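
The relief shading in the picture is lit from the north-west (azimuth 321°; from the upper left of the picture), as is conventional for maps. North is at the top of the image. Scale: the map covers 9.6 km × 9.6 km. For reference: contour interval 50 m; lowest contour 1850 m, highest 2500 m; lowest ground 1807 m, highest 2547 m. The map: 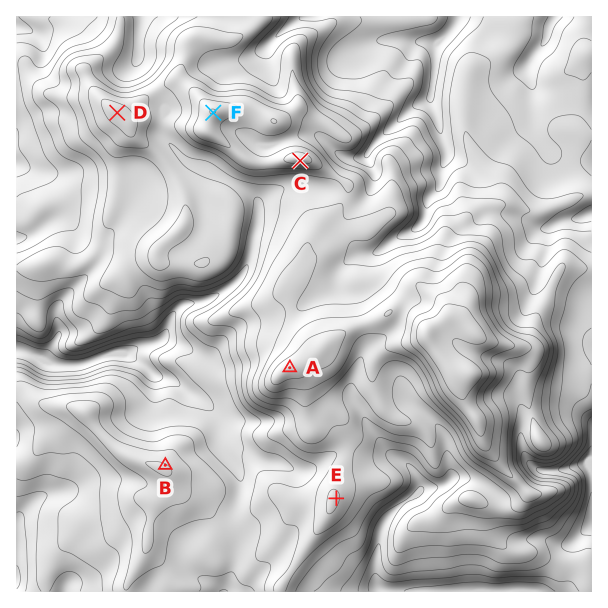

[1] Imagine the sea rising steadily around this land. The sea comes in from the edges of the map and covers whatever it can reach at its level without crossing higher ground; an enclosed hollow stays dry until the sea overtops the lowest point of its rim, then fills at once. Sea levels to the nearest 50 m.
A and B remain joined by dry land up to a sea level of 2100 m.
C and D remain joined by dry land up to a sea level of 2250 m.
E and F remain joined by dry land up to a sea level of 2200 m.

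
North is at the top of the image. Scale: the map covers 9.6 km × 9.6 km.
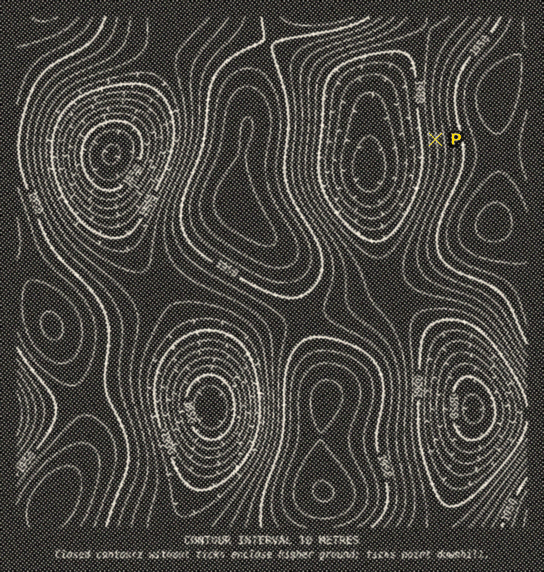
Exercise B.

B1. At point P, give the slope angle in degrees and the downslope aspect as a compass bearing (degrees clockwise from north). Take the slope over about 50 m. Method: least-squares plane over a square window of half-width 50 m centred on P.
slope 4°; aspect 263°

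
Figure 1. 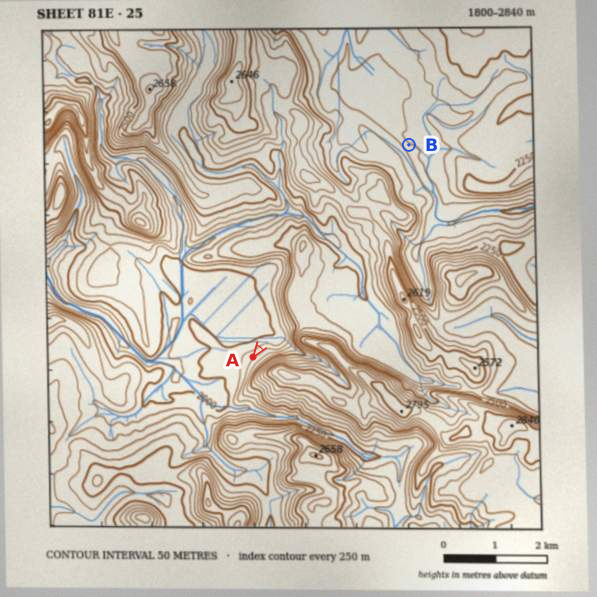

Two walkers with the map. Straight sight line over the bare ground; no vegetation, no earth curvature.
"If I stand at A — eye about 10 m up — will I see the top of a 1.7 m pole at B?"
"No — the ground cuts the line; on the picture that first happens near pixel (283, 317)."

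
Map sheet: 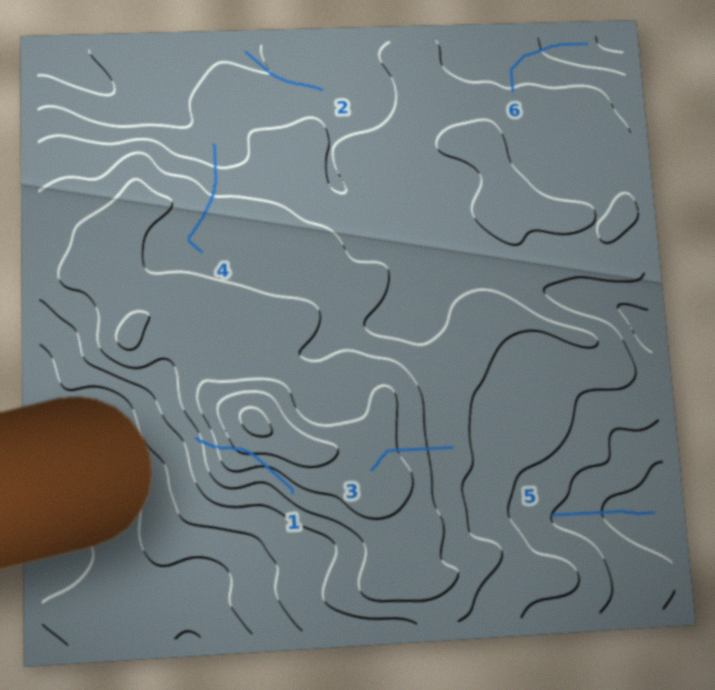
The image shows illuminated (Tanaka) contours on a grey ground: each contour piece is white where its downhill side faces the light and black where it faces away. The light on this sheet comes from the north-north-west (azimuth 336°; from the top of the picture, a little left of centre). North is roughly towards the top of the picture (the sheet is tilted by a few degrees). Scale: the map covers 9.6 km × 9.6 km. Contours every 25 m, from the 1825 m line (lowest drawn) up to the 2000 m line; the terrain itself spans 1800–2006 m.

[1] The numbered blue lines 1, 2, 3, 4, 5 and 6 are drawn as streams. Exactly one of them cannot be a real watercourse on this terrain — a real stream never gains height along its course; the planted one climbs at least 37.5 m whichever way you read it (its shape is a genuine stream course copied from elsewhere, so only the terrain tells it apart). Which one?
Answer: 1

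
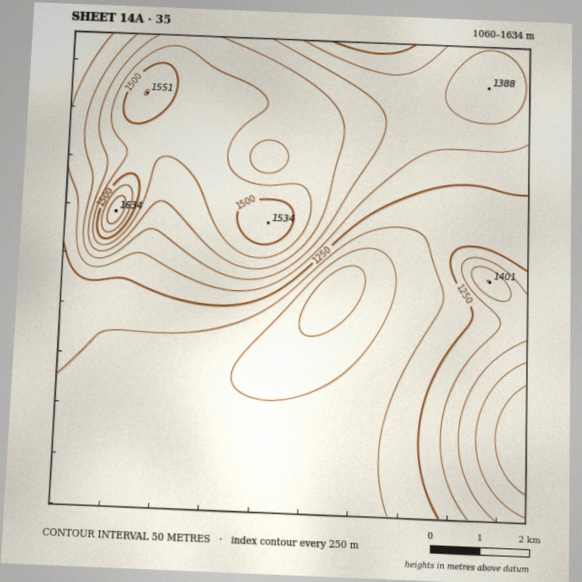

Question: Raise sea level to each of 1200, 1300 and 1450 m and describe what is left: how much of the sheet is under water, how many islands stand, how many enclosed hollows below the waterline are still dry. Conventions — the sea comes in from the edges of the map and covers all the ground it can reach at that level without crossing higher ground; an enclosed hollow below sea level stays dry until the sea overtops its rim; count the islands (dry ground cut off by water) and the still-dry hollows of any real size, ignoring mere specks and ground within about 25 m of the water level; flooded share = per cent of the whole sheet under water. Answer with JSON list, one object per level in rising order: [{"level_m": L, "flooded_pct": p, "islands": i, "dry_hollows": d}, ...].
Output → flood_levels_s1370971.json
[{"level_m": 1200, "flooded_pct": 32, "islands": 0, "dry_hollows": 0}, {"level_m": 1300, "flooded_pct": 55, "islands": 0, "dry_hollows": 0}, {"level_m": 1450, "flooded_pct": 88, "islands": 1, "dry_hollows": 0}]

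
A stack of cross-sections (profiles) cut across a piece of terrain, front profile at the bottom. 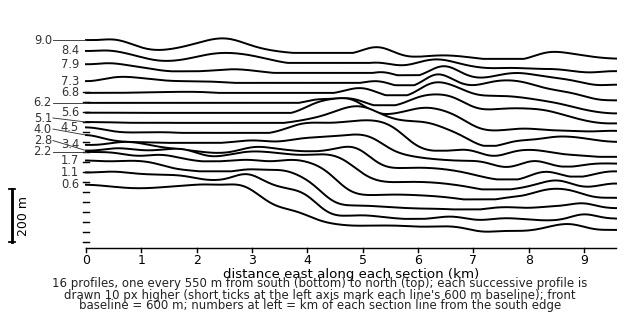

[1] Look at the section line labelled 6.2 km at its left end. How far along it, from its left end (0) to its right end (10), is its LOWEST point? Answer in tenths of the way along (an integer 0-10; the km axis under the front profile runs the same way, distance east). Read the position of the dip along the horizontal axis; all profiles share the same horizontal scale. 10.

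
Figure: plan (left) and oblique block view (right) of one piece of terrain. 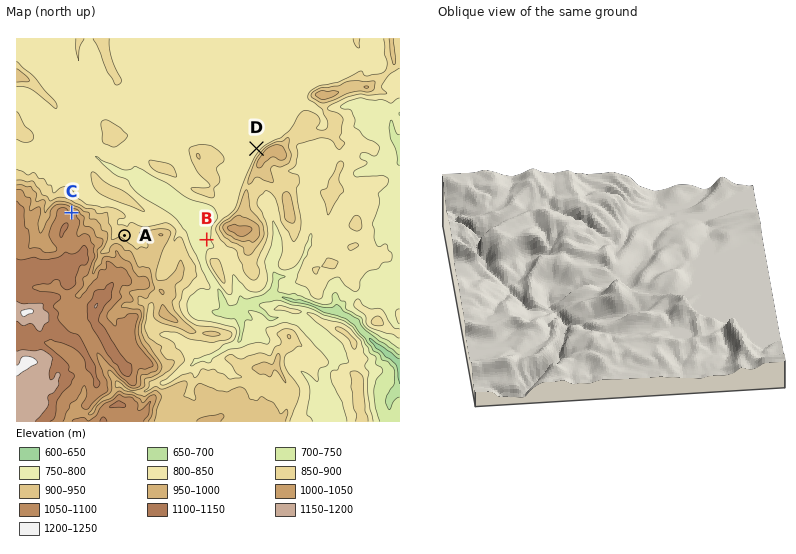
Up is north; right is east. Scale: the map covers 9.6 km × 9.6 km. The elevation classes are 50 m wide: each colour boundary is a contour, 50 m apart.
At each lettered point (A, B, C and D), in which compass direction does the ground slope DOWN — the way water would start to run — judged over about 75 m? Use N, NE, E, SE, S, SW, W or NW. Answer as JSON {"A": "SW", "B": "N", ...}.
{"A": "NE", "B": "W", "C": "N", "D": "NW"}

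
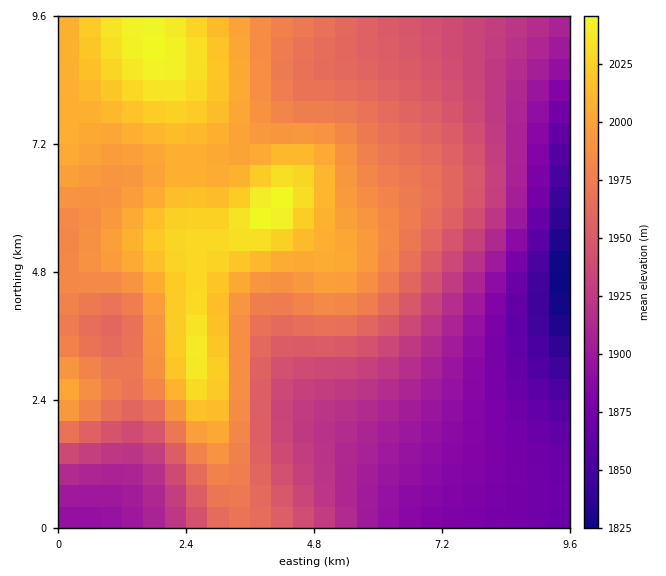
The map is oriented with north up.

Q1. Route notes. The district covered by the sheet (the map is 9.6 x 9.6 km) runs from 1815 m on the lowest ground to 2050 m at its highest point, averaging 1955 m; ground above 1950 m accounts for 52.5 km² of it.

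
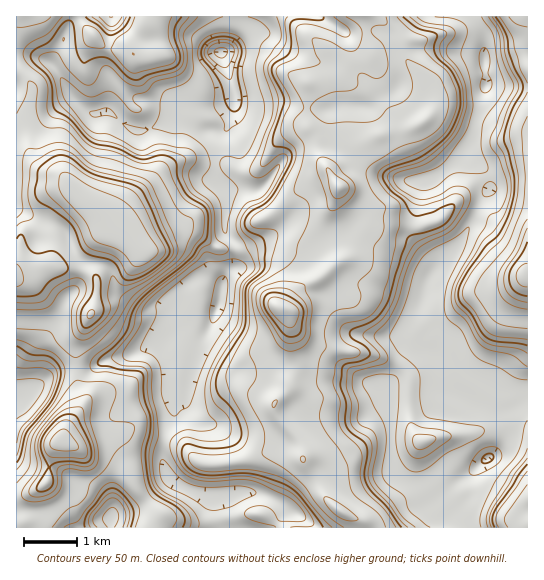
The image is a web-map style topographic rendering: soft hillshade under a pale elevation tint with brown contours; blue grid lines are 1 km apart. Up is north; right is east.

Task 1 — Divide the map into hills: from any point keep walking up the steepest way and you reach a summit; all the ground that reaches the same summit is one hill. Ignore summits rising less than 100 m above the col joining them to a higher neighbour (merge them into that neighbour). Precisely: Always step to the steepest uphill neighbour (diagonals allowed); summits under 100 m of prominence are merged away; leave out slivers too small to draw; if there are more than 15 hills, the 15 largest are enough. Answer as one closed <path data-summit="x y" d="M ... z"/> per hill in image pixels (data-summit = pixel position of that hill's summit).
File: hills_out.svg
<path data-summit="281 309" d="M466 149l-12 15-15 11-18 6-5 25-7 10-18 1-22-4-20 18-22 6-25 14-7 0-18-8-18 1-12 5-4 5-4 9-14 12-12 46-14 29-6 16-6 33-6 5-9 2 1 11-6 12-6 20 0 9 4 13 8 10 25 12 22 4-4 9 6 22 247-1-5-16 0-8 7-10-2-14 2-7-24 16-12-5-26 0-16-9-2-9 0-44-4-16-7-14 41-38 8-3-16-25 0-6 11-22 5-20 11-15 21-21 24-47 6-5-7-19z"/><path data-summit="118 234" d="M239 16l-223 1 1 380 20-10 20-16 36-4 16-8 25-6 28-12 5-5-3 14 3 8 1 39 5 8 8-1 6-5 6-33 6-16 14-29 7-22 3-18 13-20 0-16-11-12-1-7 3-25-3-12-8-10-1-24 5-16 9-16 6-17 0-11-14-42 10-8 5-10 4-10z"/><path data-summit="339 187" d="M418 47l-9 1-14 6 4 32-6 6-12 5-12 10-30-2-9 4-12 0-16-1-19-5-42 1-6-3-6 22-9 16-5 16 1 24 8 10 3 12-3 25 1 7 11 12-2 23 13-19 12-5 18-1 18 8 7 0 25-14 22-6 20-18 22 4 15 0 7-6 3-5 5-25 18-6 24-20 9-17 15-53-3-30-11-3-16 0-12-4z"/><path data-summit="523 277" d="M527 16l-54 1 11 25 3 43-20 66 17 19 7 19-6 5-24 47-30 33-7 23-11 22 0 6 8 10 4 9 2-7 10-6 2 0 13 11 5 20 14 17 0 6-6 12 12 6 12-15-4 9-8 6 22 8 11-2 18-11z"/><path data-summit="61 441" d="M166 337l-7 6-25 10-25 6-16 8-36 4-20 16-21 11 1 130 93 0 1-10 3-3 28-10 29-26-6-8-4-13 3-21 9-20 0-10-6-16 0-33-3-8z"/><path data-summit="423 441" d="M429 351l-8 2-41 38 7 14 4 16 0 44 2 9 16 9 26 0 12 5 26-16 30-27 6-10 0-10-3-14-29-7-28-13-5-6-8-26z"/><path data-summit="527 498" d="M527 399l-20 11 2 15-1 13-37 37 0 18-7 10 0 8 6 17 58-1z"/>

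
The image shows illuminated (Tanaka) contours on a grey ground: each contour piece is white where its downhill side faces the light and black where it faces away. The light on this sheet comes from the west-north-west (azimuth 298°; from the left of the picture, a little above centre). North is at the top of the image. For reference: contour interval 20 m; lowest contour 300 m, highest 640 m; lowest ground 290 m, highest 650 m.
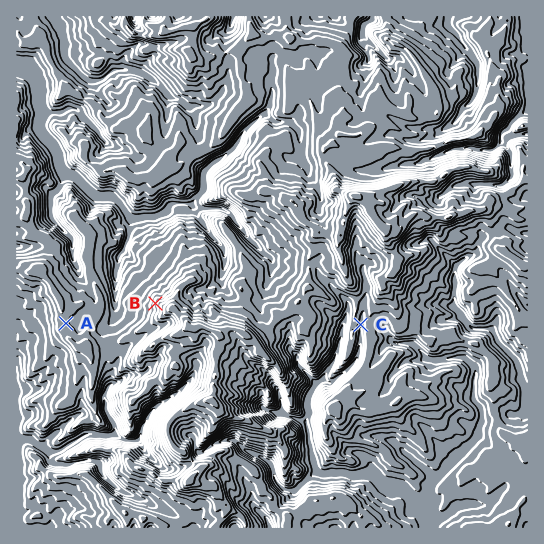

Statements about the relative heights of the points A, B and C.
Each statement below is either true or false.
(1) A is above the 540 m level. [false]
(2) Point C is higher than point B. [false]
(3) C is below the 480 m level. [true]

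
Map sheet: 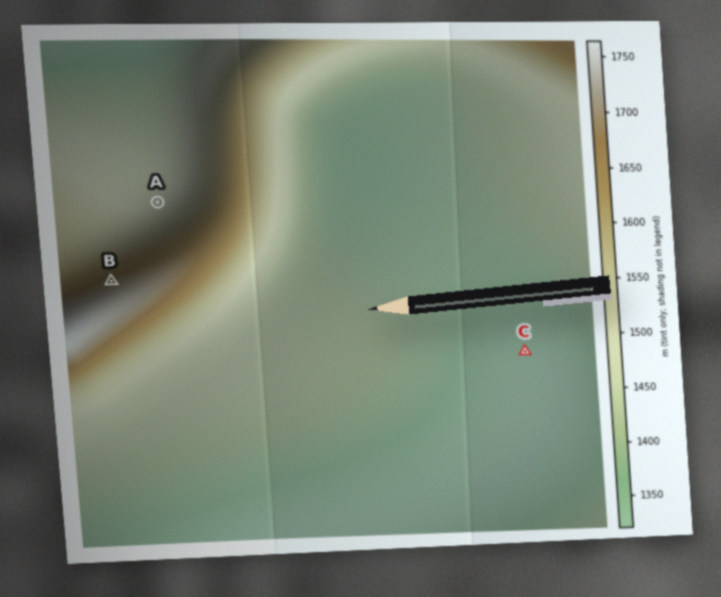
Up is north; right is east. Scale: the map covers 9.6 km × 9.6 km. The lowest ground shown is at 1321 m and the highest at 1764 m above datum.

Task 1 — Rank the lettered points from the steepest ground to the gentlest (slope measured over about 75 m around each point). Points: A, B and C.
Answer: B A C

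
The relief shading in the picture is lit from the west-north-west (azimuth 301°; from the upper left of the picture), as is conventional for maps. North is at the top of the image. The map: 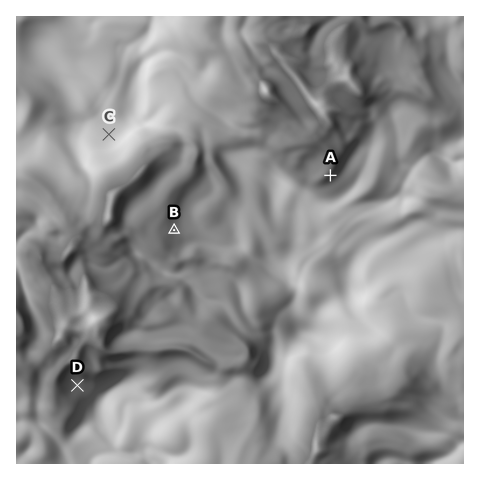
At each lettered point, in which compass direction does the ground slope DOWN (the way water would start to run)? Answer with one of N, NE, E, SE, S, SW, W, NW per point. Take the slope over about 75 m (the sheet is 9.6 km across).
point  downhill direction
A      SE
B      E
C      NW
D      SE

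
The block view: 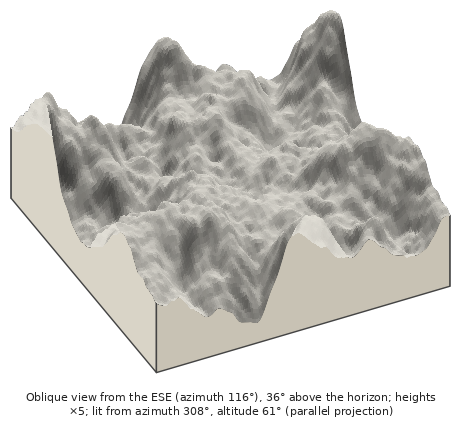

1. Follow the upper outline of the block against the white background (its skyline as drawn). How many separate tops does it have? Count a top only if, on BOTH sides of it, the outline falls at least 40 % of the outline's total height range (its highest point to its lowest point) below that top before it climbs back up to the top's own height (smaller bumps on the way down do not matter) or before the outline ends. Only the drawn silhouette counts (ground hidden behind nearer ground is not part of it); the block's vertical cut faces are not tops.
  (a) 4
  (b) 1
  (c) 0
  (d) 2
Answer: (b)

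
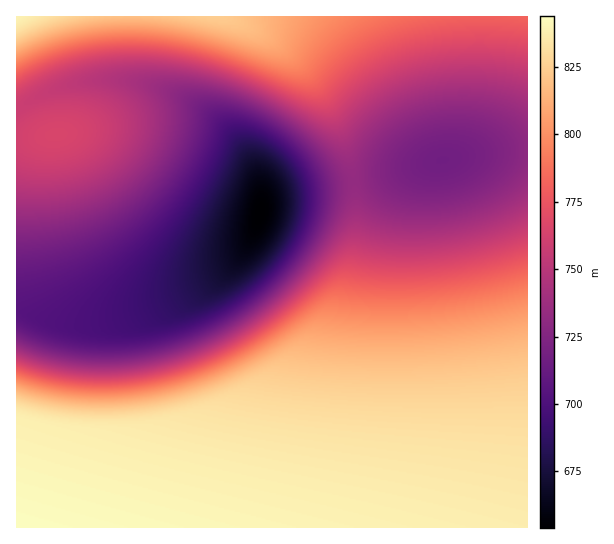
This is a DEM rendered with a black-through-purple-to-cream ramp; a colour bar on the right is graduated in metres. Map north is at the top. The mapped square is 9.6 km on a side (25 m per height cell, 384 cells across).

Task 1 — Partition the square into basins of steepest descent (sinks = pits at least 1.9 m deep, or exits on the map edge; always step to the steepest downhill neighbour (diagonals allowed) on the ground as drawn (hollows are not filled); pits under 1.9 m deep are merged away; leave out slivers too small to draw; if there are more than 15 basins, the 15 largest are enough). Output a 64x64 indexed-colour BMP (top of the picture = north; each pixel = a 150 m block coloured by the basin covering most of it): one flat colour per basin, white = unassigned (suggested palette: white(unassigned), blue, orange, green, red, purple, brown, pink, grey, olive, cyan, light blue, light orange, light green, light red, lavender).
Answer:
<image width="64" height="64" href="data:image/bmp;base64,Qk12CAAAAAAAAHYAAAAoAAAAQAAAAEAAAAABAAQAAAAAAAAIAAATCwAAEwsAABAAAAAAAAAA////ALR3HwAOf/8ALKAsACgn1gC9Z5QAS1aMAMJ34wB/f38AIr28AM++FwDox64AeLv/AIrfmACWmP8A1bDFABEREREREREREREREREREREREREiIiIiIiIiIiIiIiIiERERERERERERERERERERERERESIiIiIiIiIiIiIiIiIRERERERERERERERERERERERERIiIiIiIiIiIiIiIiIhERERERERERERERERERERERERESIiIiIiIiIiIiIiIiERERERERERERERERERERERERERIiIiIiIiIiIiIiIiIREREREREREREREREREREREREREiIiIiIiIiIiIiIiIhERERERERERERERERERERERERESIiIiIiIiIiIiIiIiERERERERERERERERERERERERERIiIiIiIiIiIiIiIiIRERERERERERERERERERERERERESIiIiIiIiIiIiIiIhERERERERERERERERERERERERERIiIiIiIiIiIiIiIiEREREREREREREREREREREREREREiIiIiIiIiIiIiIiIRERERERERERERERERERERERERESIiIiIiIiIiIiIiIhERERERERERERERERERERERERERIiIiIiIiIiIiIiIiEREREREREREREREREREREREREREiIiIiIiIiIiIiIiIRERERERERERERERERERERERERESIiIiIiIiIiIiIiIhEREREREREREREREREREREREREREiIiIiIiIiIiIiIiERERERERERERERERERERERERERESIiIiIiIiIiIiIiIRERERERERERERERERERERERERERIiIiIiIiIiIiIiIhEREREREREREREREREREREREREREiIiIiIiIiIiIiIiERERERERERERERERERERERERERESIiIiIiIiIiIiIiIRERERERERERERERERERERERERERIiIiIiIiIiIiIiIhEREREREREREREREREREREREREREiIiIiIiIiIiIiIiERERERERERERERERERERERERERESIiIiIiIiIiIiIiIRERERERERERERERERERERERERERIiIiIiIiIiIiIiIhEREREREREREREREREREREREREREiIiIiIiIiIiIiIiERERERERERERERERERERERERERESIiIiIiIiIiIiIiIRERERERERERERERERERERERERERIiIiIiIiIiIiIiIhEREREREREREREREREREREREREREiIiIiIiIiIiIiIiERERERERERERERERERERERERERESIiIiIiIiIiIiIiIREREREREREREREREREREREREREREiIiIiIiIiIiIiIhERERERERERERERERERERERERERESIiIiIiIiIiIiIiERERERERERERERERERERERERERERIiIiIiIiIiIiIiIREREREREREREREREREREREREREREiIiIiIiIiIiIiIhERERERERERERERERERERERERERESIiIiIiIiIiIiIiERERERERERERERERERERERERERERIiIiIiIiIiIiIiIREREREREREREREREREREREREREREiIiIiIiIiIiIiIhERERERERERERERERERERERERERERIiIiIiIiIiIiIiEREREREREREREREREREREREREREREiIiIiIiIiIiIiIRERERERERERERERERERERERERERESIiIiIiIiIiIiIhERERERERERERERERERERERERERERIiIiIiIiIiIiIiEREREREREREREREREREREREREREREiIiIiIiIiIiIiIREREREREREREREREREREREREREREiIiIiIiIiIiIiIhERERERERERERERERERERERERERESIiIiIiIiIiIiIiERERERERERERERERERERERERERERIiIiIiIiIiIiIiIREREREREREREREREREREREREREREiIiIiIiIiIiIiIhERERERERERERERERERERERERERESIiIiIiIiIiIiIiERERERERERERERERERERERERERERIiIiIiIiIiIiIiIRERERERERERERERERERERERERERIiIiIiIiIiIiIiIhEREREREREREREREREREREREREREiIiIiIiIiIiIiIiERERERERERERERERERERERERERESIiIiIiIiIiIiIiIRERERERERERERERERERERERERESIiIiIiIiIiIiIiIhERERERERERERERERERERERERERIiIiIiIiIiIiIiIiERERERERERERERERERERERERERIiIiIiIiIiIiIiIiIREREREREREREREREREREREREREiIiIiIiIiIiIiIiIhEREREREREREREREREREREREREiIiIiIiIiIiIiIiIiERERERERERERERERERERERERESIiIiIiIiIiIiIiIiIRERERERERERERERERERERERESIiIiIiIiIiIiIiIiIhERERERERERERERERERERERESIiIiIiIiIiIiIiIiIiERERERERERERERERERERERESIiIiIiIiIiIiIiIiIiIRERERERERERERERERERERESIiIiIiIiIiIiIiIiIiIhERERERERERERERERERERESIiIiIiIiIiIiIiIiIiIiEREREREREREREREREREREiIiIiIiIiIiIiIiIiIiIiIREREREREREREREREREREiIiIiIiIiIiIiIiIiIiIiIhERERERERERERERERESIiIiIiIiIiIiIiIiIiIiIiIi"/>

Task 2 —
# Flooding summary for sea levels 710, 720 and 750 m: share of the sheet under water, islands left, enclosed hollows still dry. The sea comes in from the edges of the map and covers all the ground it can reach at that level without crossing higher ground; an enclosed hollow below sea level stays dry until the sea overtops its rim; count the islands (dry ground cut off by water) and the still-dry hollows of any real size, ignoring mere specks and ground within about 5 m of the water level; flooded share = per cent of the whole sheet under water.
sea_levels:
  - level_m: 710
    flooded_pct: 15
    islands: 0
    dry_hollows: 0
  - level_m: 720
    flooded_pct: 18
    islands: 0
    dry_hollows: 0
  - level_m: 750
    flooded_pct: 38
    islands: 0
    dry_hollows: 0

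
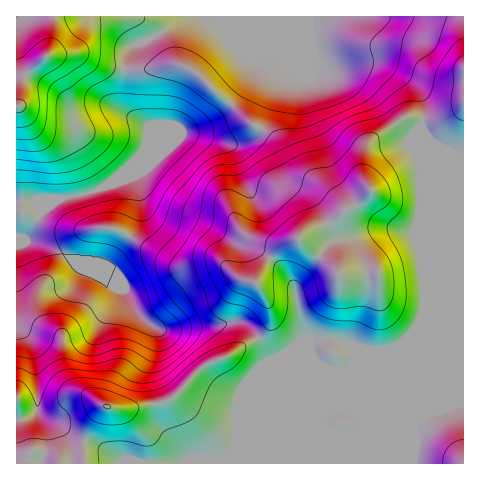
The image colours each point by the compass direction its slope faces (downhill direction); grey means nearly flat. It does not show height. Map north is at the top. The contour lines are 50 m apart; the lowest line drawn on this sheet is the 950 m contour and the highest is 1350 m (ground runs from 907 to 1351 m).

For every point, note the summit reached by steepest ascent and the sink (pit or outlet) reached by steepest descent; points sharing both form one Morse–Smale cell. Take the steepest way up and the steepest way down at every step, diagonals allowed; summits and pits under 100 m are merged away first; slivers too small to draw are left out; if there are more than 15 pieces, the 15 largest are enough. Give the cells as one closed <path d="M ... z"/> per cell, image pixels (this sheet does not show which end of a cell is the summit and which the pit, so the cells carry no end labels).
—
<path d="M463 16l-163 1 0 8 16 43 23 2 23-6 17 0 34 20 9 13 2 208-2 11-13 20-13 10-14 5-25-4-27-9-15 0-4 3 0 10 5 10 9 7-3 0-37-1-15-6-12-25-16-14-29 4-20 0-24 4-11-1-12-7-9-9-14-24-46-22-6-8 18 1 20 5 23-31 6-18 0-26-5-13-27 8-17 8-30 6-19 14-7-13-16 0 0 264 447-1z"/><path d="M299 16l-2 32-8 20-11 14-16 48-12 11-11 3-10 0-36-10-13 0-36 15-4 6-31 28 21-6 3 0 2 3 3 10 2 18-8 26-23 32-13-5-25-2 6 8 46 22 14 24 9 9 12 7 11 1 24-4 20 0 29-4 16 14 12 25 15 6 40 1-13-13-1-14 2-2 17-1 37 12 21 0 21-13 13-21 2-11-1-203-5-12-5-6-34-20-17 0-23 6-23-2-14-36z"/><path d="M187 16l-171 1 1 183 16 0 7 13 19-14 30-6 16-7 35-31 7-12 1-16-16-11-9-11 0-23 5-29 4-7 27-11z"/><path d="M298 16l-110 0-29 19-27 11-6 15-3 44 9 11 16 11-4 21 36-14 19 1 30 9 10 0 14-6 11-13 14-43 11-14 8-20z"/>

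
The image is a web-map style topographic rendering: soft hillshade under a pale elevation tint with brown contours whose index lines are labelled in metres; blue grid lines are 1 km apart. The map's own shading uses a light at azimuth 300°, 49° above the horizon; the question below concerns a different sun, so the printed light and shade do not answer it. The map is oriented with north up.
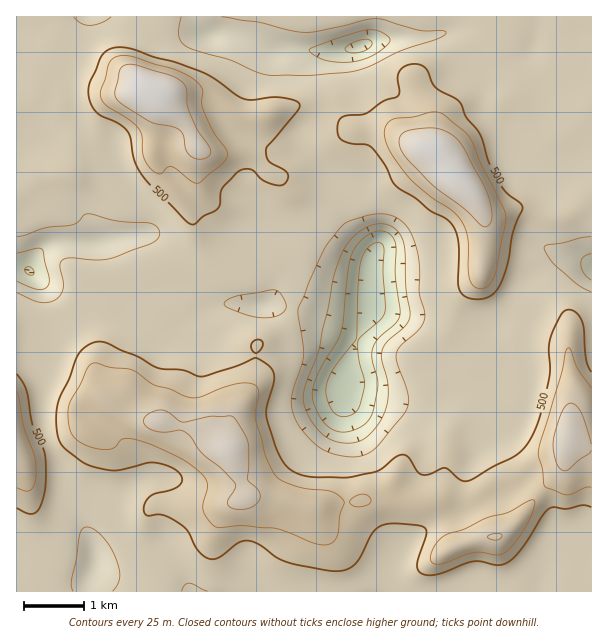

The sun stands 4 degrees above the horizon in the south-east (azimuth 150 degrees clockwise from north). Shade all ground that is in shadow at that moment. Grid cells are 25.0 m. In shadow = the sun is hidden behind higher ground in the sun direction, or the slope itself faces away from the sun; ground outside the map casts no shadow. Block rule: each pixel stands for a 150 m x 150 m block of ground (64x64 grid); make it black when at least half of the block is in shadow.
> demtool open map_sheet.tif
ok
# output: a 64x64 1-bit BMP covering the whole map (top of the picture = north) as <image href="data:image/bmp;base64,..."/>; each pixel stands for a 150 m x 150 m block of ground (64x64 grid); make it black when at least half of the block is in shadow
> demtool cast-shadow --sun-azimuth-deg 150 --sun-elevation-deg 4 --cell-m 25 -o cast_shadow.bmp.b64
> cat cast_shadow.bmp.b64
<image width="64" height="64" href="data:image/bmp;base64,Qk0+AgAAAAAAAD4AAAAoAAAAQAAAAEAAAAABAAEAAAAAAAACAAATCwAAEwsAAAIAAAAAAAAA////AAAAAAAAAAAAAAAAAAAAAAAAAAAAAAAAAAAAAAAAAAAAAAAAAAAAAAAADgAAAAAAAAAPgAAAAAAAAAfwAAAAAAAAB/4AAAAAAAAA/wAAAAAAAAA/AAAAAAAAAAOAAAAAAeAAAAAAAAAD/4AAAAAAAAP/wBgAAAAAAd/ACAAAAAAAH8ABwAAAAAAfwAHgAAAAAD+AAPAAAAAAP8AA8AAAAAA/wADwDAAIAD/AAPgMABwAP4AA+A4AHwAfgAB4DgAfwA8AAHgPAA/AAgAAeA8IB4AAAAAwB4AAAAGAAAADgAAAAeAAAAOAAAAD8AAAAAAAAAP4AAgAAAAQA/AAAAAAAAAD8AAAMAAAAAPgAAD4AAAAAcAAAPAAAAABgAAB4AAAAAAgAAAAAAAAAGBgAA/gAAAAYGAAADAAAABgQAAAAAAAAABAAAAAAAAAAAAAAAAAAAAAAAAAAAAAAAAAAAAAAAAAAAAAAAAAAAAAAAAAAAAAAAAAAAAAAAAAAAAAAAAAAAAAAAAAAAAAAAAAAAAAAAAAAAAAAAAAAAAAAAAAAAAAAH8AAAAAAAAA/gAAAAAAAAD8AAAAAAB4APgAAAAAAHwA8AAAAOAAeAAAAAAA4fgAeAAAAAH/8AB/4AAAAf/gAH/4AAAA/8AAH/gAAAD/AAAH8AAAAP4AAAAAAAAA+AAAAAAAAA=="/>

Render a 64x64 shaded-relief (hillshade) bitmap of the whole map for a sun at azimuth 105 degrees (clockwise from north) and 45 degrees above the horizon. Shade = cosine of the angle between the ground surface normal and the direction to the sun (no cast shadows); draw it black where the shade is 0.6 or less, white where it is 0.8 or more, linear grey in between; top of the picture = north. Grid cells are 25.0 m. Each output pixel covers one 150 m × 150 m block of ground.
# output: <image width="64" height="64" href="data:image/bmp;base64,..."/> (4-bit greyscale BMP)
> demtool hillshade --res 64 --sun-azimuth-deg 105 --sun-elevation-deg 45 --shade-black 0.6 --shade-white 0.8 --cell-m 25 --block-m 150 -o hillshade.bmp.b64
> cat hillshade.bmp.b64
<image width="64" height="64" href="data:image/bmp;base64,Qk12CAAAAAAAAHYAAAAoAAAAQAAAAEAAAAABAAQAAAAAAAAIAAATCwAAEwsAABAAAAAAAAAAAAAAABEREQAiIiIAMzMzAERERABVVVUAZmZmAHd3dwCIiIgAmZmZAKqqqgC7u7sAzMzMAN3d3QDu7u4A////AIiImal3d3iIiZiIiIiIiIiIiZmZiIiJmZiIiIiZiIiIiIiaqoZneIiJmHiJmIiIiZiJmZmIh3mqqYiImZmIiIiIiIm7hmZ4iIiHeJmYiIiIiImqqZh2VpzLqImqmYiIiIiIiauWVniIiHd4mpiHeIiIiau6mHUzat25isypiIiIiIiJq5ZniIiIdmiqqYd3d4iJq7uZhjEmq7mK3sqYiIiIiImqh3eIiIdlZ6uph3d3iJmru6mHUhNniIrf7JiIiIiJmamHeHeJh2VXmqmIiIiImqu7qZh1RFVWeK7+uYiIeJmZmYiHd4mHZmeJmZmYiImqmrupmYdmZURWeu/JiIh4qpmYiIdmeId2ZniZqpmIiaqZmqmZmYiHZVVWrtqZmIm7qYiIh2Z4d2ZVV4mqmIiJqpiJmZmImZiHdmV72pqpisyoiIiIdmd3ZlRWeJqYiIiZiIiJmIiJmIiIdlipiqqb3aiIiIh3Z3dlVVZ4mpiId3h2d3iZh3iYd4iHZneKupvtqIiIiZiHd2VVVomaqZh2Z2ZmZ5qXeJh2eIh2VXmqrO2od4iZmZiHZVZnmqu7qId3dmVViph4mXZmd3ZEeaq87adniJmqmHZmZnibvMupiId3ZVV5mHiZh2ZlVUR5qs3bhmeImqqHdmd3eKvNy6mIiHZVVWiYeJmYdmVDNGmq3cllZ4mZmHd3d3d4m93bmZqYZUNFZ4d4mZiHdjETaJrux0NXiZiHeIiId3ib3cqZq6hkMjVnd3eJmIiHUQJYqv62M2iIh3Z4mYiIiJvdyqvMuWQxE2d3d4mIiIhiAEiq/qYjaId3dmeJh3eInO7KrN25dTETVnh3iIiIiHQAN6r+piJnd4iHd4mHZneL7sq97bmGMRNGeIiIiIiIdQA3mv2mIUZ3iIiHiYdlZnne2879uYZCEkZ4iIiIiIiGICaa3KdCJWeIiZiImGVWaK3cz/65h1ISRniIiIiIiIYwJpu7mGMkZ3eJmIiIdVVniszO/8qHUgJGeIiIiIiIh0EmrKmIdCNod4mpd4iHZmd5q73/65dCEleIiIiIiIiHUie9mYh1I2iIiZh3eId2Z4mqq+/8p0ETV4iIiIiIiIdTOM6ZiHZDaJiJmIiIh3Zniaqr3v63MANXiIiIiIiIh1NJ3pmIh2VXiZiIiIiIdmaJqqrN3tlBAUZ4iIiIiIiGU0nNmYiIdmeIiIiIiIh3ZniZqszN23MQE1d4iIiIiIdUSM2ZiIiHeIiIiIiIiId3d4iau73sljEBNniJmIiIh2RHvJiIiIiIiIiIiIiIiIh3d4q7vOynUxAld4mZiIiHZVeriId4iIiIiIiIiJiImYdnibu97ahjEDV3iJmZiIh2Z5qYdmeIiIiIiIiImZmZmHeJq83tqGMANnd3iruYiHd4iZh0RXiIiIiIiIiIiZmZiImrze2oUgE2dmVp3bmIiIiYmFM1eIiIiIiIiIiIiJmYiJvN7rhSATZ2Uzjf2oiIiaqYQjZ4iIiIiIiIiIiIiZiIm83uuFIBRnZBF9/rmIiavKhCRnh3d3iIiIiIiIiIiIiazf/IUgFGd0EWz+uZmau8qXRWd3dmZ3iIiIiIiIiIiJq9/9lSAUZ3QRa+7KmZqru7mHeIh2ZmZ3d4iZiIiIiImazv63IBR4dBJq79qZmaqqqqmJmYh3d2Z3iZmYiIiIiJm979lBJXh0Emrf2piJmZmamZmZmIiIdmaJqZmIiIiIiZvNyWRWeHQjat/rmImZmImZmZmIiJiHZomqqZiIiIiImaq5h3d3ZDR63tuYiJmZiImZiIiIiHZnmaqpmYiImYiIiZmIdmZURpvdupiIiZmYiJmIiIiHZWiZq6mYiImZmIiIiIh2VVVordypmId4iImIiJmIiHZWeIm7qZiIiZqYiIiHd2VFVom+65mIiHiIiIiJmYiHZFeIirupiIiZqpiIiHZlVEVnmt7bmIiIiId3d4mZiIZEeYeKvLqYiJmZmIiIdlREVnib7sqIiIiIiHd3iJmIdSSJdnm8y5mImZmYiIh2Q0V3ia3uuYiIiIiIiHeIiIh0JIl2ebzLqZmZiIiIiHUyRniZve2piIiIiIiIh3iIiGMUiGV5vLqZmZmIeIiIZCNWeJrN7KiIiIiIiIiIiIiIZCSIZnrMqYiZqYd3d4hkM1Z4mrzLmIiIiIiIiIiIiIhkNXiIm8uYiJq6mHd3d2REVWeau7qYiIiIiIiIiIh3d1RWiJq8yoiHisuoh3d3ZVVlZ5q6mYiIiIiIiIiIiGVVVWeJq8y5iHZ5q6mIeHdlZmZnmrqYiIiIiIiIiIiHUzRWeIms3KmZhmeJmYiIh2Z3ZniJqpiIiIiIiIiIiIdCI0Z4iazbqqmHZnd4iIiHd3d3iZmZiIiIiIiIiIiIh0IiNXiIq7uqqYh3d3d3d3d3ZniamYiIiIiIiIiIiIiHUxE1eIiZqZmZiIh3d3ZmZmZmeKqZiIiIiIiIiIiIiIhjETV4d4iIiIiIiHiId2VDRFVomZmIiIiIiIiIiIiIiHUiRoiHiIiIiImYiImZh1ISNFeIiIiIiIiIiIiIiIiIdlRXiIiJmId4iJmZmau7ljI0Vnd4iIiImYiIiIiIiIiHd3eIiJqph3eImZiZq8zKdVVnd3d4iIiZiIiIiIiIiIh3eIiJmqqYeIiIiImaq8uXd3iIiHeIiImIiIiIiIiZh3d4iIiamZiIiIiIiZmaqqmIiJmYiIiIiZiIiI"/>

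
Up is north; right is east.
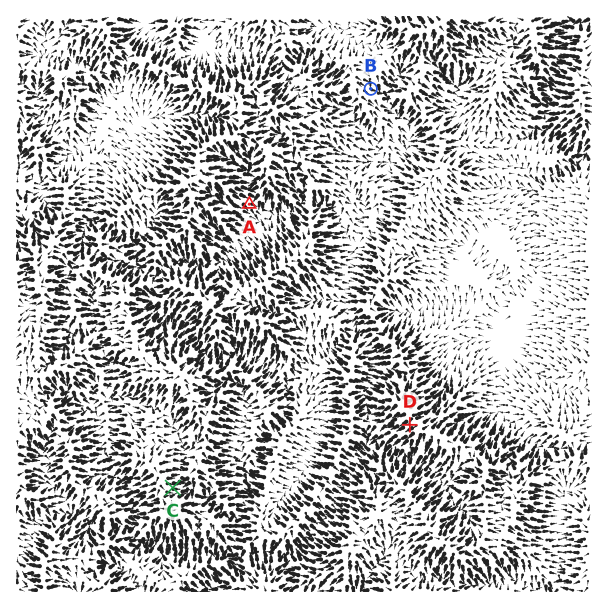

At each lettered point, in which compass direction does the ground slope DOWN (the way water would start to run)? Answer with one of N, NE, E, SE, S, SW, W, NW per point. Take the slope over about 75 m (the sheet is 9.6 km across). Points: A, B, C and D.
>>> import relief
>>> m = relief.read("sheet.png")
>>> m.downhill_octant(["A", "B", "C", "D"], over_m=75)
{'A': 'SE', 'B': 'SE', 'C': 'E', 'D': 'SW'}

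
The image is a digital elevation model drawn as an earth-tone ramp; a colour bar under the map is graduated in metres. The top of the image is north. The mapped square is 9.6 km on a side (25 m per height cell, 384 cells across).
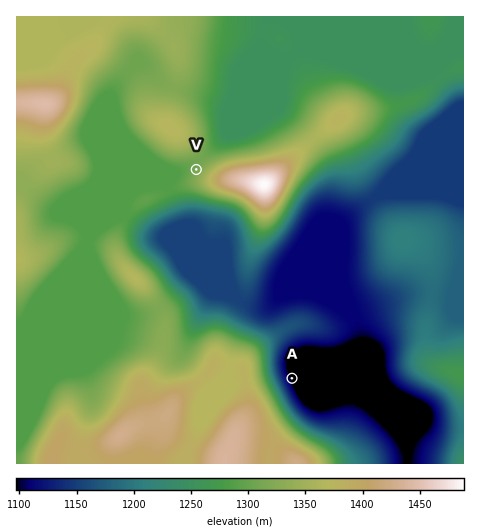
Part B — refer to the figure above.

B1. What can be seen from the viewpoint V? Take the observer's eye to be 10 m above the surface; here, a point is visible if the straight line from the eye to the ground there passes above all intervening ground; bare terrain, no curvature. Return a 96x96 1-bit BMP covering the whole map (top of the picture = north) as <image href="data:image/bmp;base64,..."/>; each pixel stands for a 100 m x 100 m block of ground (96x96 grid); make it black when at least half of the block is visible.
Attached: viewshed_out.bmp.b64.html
<image width="96" height="96" href="data:image/bmp;base64,Qk2+BAAAAAAAAD4AAAAoAAAAYAAAAGAAAAABAAEAAAAAAIAEAAATCwAAEwsAAAIAAAAAAAAA////AAAAAAAAAAAAAAAAAAAAAAAAAAAAAAAAAAAAAAAAAAAAAAAAAAAAAAAAAAAAAAAAAAAAAAAAAQAAAAAAAAAAAAAAAeAAAAAAAAAAAAAAAPwAAAAAAAAAAAAAAH8AAAAAAAAAAAAAAD/AAAAAAAAAAAAAAD/wAAAAAAAAAAAAAB/8AAAAAAAAAAAAAA//AAAAAAAAAAAAAA//wAAAAAAAAAAAAAf/4AAAAAAAAAAAAAA/8AAAAAAAAAAAAAA/+AAAAAAAAAAAAAA/+AAAAAAAAAAAAAP/+AAAAAAAAAAAAAP/4AAAAAAAAAAAAAH/wAAAAAAAAAAAAAD/gAAAAAAAAAAAAAB/gAAAAAAAAAAAAAA/gAAAAAAAAAAAAAA/gAAAAAAAAAAAAAAfgAAAAAAAAAAAAAAPgAAAAAAAAAAAAAAPgAAAAAAAAAAAAAAHgAAAAAAAAAAAAAAHwAAAAAAAAAAAAAAHwAAAAAAAAAAAAAADwAAAAAAAAAAAAAADwAAAAAAAAAAAAAADwAAAAAAAAAAAAAABgAAAAAAAAABAAAABgAAAAAAAAABgAAADgAAAAAAAAABwAAAHAAAAAAAAAAB4AAAPAAAAAAAAAAA8AAAfAAAAAAAAAAA+AAA+AAAAAAAAAAA/AAB+AAAAAAAAAAA/gAD8AAAAAAAAAAB/wAH8AAAAAAAAAAB/4AP4AAAAAAAAAAD/8AfwAAAAAAAAAAD/+AfwAAAAAAAAAAD//g/gAAAAAAAAAAD//w/gAAAAAAAAAAD//5/gAAAAAAAAAAD////gAAAAAAAAAAD////gAAAAAAAAAAD////gAAAAAAAAAAD////gAAAAAAAAAAD///zgAAAAAAAAAAD///4wAAAAAAAAAAD///88AAAAAAAAAAD///+/AAAAAAAAAAD/////gAAAAAAAAAD/////wAAAAAAAAAAP////8AAAAAAAAAAH////+EAAAAAAAAAD//////AAAAAAAAAB//////gAAAAAAAAA//////gAAAAAAAAAf////+AAAAAAAAAAf//9/4AAAAAAAAAB///w/4AAAAAAAAA////g/4AAAAAAAAAP//+AfwAAAAAAAAAH//4AHgAAAAAAAAAH//gAAAAAAAAAAAAH/+AAAAAAAAAAAAAD/4AAAAAAAAAAAAAD/gAAAAAAAAAAAAAD/gAAAAAAAAAAAAAD/gAAAAAAAAAAAAAB/AAAAADAAAAAAAAA/AAAAAH4AAAAAAAAfAAAAAH+AAAAAAAAOAAAAAH/jAAAAAAAOAAAAAH//wAAAAAAEAAAAAH//gAAAAAAAAAAAAH//gAAAAAAAAAAAAH//gAAAAAAAAAAAAH//gAAAAAAAAAAAAH//gAAAAAAAAAAAAH//gAAAAAAAAAAAAH///AAAAAAAAAAAAH///4AAAAAAAAAAAH////AAAAAAAAAAAH////wAAAAAAAAAAH////8AAAAAAAAAAH/3///AAAAAAAAAAH/v///wAAAAAAAAAD/////8AAAAAAAAAD//////wA="/>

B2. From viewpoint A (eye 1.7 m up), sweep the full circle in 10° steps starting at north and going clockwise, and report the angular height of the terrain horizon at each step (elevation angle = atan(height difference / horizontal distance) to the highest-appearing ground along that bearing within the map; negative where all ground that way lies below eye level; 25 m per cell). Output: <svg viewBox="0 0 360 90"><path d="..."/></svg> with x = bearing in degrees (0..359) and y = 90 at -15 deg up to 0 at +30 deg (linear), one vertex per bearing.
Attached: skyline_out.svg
<svg viewBox="0 0 360 90"><path d="M0 52l10 2 10 1 10 1 10 1 10 0 10 0 10-1 10-1 10 0 10 1 10 1 10 1 10-1 10-3 10-4 10-6 10-4 10-3 10-3 10-4 10-4 10-3 10-2 10-1 10 1 10 1 10 1 10 2 10 2 10 4 10 5 10 6 10 5 10 3 10-1"/></svg>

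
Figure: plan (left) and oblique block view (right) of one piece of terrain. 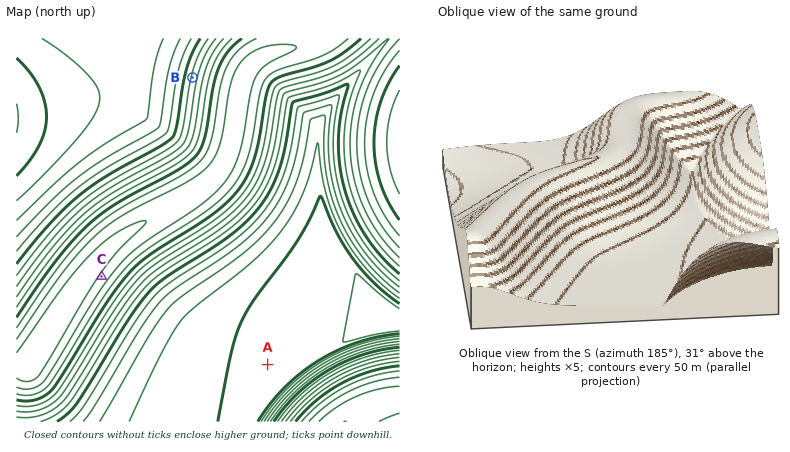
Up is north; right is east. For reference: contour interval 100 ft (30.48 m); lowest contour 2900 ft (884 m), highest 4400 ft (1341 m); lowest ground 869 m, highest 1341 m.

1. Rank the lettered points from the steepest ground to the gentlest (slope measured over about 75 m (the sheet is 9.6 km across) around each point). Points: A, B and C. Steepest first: B C A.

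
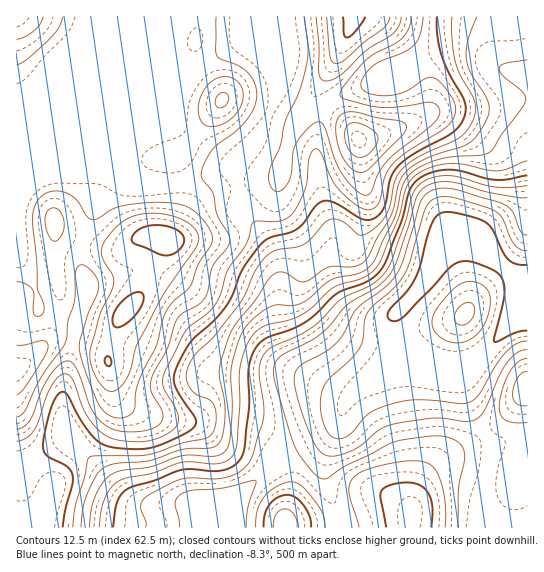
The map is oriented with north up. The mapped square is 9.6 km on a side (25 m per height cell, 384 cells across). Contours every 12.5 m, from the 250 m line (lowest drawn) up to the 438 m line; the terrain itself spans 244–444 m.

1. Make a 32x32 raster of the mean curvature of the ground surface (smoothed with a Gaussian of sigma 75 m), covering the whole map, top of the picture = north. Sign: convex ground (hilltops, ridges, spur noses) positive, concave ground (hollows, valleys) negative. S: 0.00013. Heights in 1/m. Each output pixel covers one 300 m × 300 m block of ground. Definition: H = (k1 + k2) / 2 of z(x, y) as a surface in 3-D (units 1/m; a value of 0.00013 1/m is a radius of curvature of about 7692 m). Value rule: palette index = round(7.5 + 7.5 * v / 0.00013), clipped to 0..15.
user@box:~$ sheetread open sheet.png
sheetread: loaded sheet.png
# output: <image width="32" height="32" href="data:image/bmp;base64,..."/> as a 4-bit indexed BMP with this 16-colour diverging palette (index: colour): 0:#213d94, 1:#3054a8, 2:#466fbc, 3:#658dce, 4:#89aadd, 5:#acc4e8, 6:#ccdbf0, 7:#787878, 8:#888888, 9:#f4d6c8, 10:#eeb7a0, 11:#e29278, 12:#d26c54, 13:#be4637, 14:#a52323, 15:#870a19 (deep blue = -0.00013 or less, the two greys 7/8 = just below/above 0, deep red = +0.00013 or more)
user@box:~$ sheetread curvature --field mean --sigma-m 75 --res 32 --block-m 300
<image width="32" height="32" href="data:image/bmp;base64,Qk12AgAAAAAAAHYAAAAoAAAAIAAAACAAAAABAAQAAAAAAAACAAATCwAAEwsAABAAAAAAAAAAlD0hAKhUMAC8b0YAzo1lAN2qiQDoxKwA8NvMAHh4eACIiIgAyNb0AKC37gB4kuIAVGzSADdGvgAjI6UAGQqHAJq5VWiaZ3Y8/qZXebumV4hpyVRERUVmKv10aIm8pVeIWO10IkMiMhSaVJu6q5VXiWjMlTV0JZlSWGarqYiHZopndmd5pkjuhFl1Z4iJmXZ5hjM5ve2t+1WKczWJmaqGZucAbdzfzfg3mGRGiHiYeIf3Aa/KvIjpV4dlV3d3hkfM5wCdp2Y1yVd2ZlZnd2U1z+sAr9hTFKhFVWZmZmVVQ6+/Yc+5qDOpQjRnd3ZmVUF/fcOMh6tkiVRVZ4iId4lyKmajTLmHZ3ZWqWZ2Vom91iODlivtlGuodp2lQxJYrfo2pLglrMeLuYZs1zQxJHrcZnbGJHiZiIhlWcmttSNIqXQ4tUmWaYVnZEeZ3/kyZmVXKbZ6yZ3am6VXdp/oIHd2TSrYVr3f7JmXiXQ42jBXc188+FV6qYdUWMpjOv9AEyJMSth3ZEVohmm6ZX7/EAI0V3RWd1VEZ3d5ulWN6QADi6d3d2d3mZdHaMoirbdER77ah3d3d6u5VWaqEt/cuXiamHh4d3dmeHVFizP/3v3KdmZ3iHd3d2nKVHyF7Zvd/ZeHd3eHd3dZ/4VJpWVWit6niHd3d3d3Vu+VZagwEknJZWeFd3d3d3V5dXOOsgVXtjRnhkd3d3d5VVdzTfgjR6Y1Zphld3d3i3V3dEr9qXiGV4i7lmd3d2l1d3Rqu96XdmeJ"/>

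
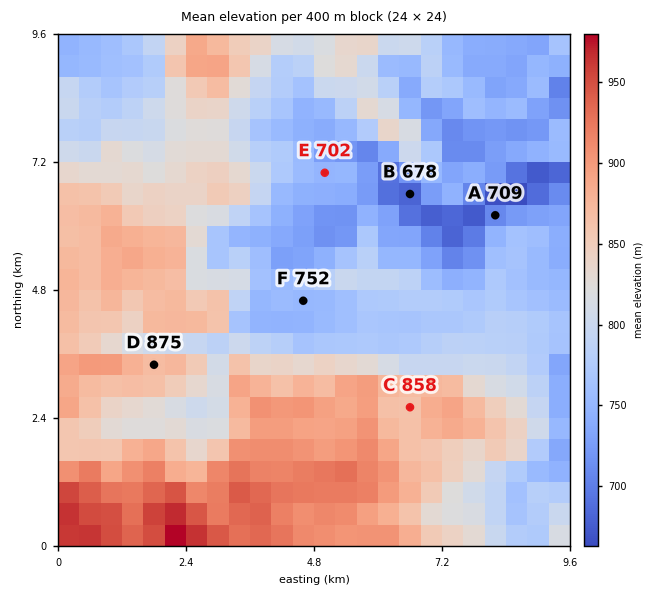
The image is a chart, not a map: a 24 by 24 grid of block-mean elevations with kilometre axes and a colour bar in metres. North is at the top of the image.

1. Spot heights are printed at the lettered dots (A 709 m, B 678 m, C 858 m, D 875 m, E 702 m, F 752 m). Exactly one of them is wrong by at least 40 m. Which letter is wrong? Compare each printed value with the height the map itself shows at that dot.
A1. E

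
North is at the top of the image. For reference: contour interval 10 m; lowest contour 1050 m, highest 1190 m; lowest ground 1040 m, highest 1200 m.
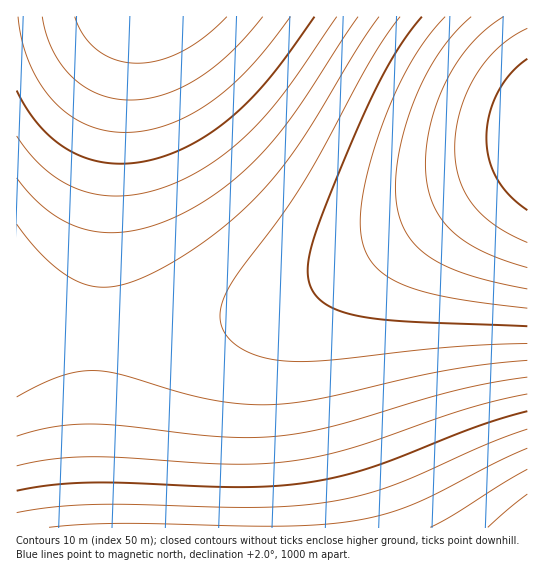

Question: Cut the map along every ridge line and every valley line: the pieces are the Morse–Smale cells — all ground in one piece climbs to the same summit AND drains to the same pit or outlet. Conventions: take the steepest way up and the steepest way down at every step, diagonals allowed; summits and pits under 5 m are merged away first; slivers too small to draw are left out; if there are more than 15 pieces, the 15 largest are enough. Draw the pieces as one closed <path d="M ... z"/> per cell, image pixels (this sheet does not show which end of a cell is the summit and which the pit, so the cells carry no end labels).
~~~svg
<path d="M527 163l-44 24-136 84-74 37-39 12-37 7-28 2-71 0-3 56 0 141 2 2 430 0z"/><path d="M527 16l-390 0-4 5-9 36-11 66-9 95-7 111 72 0 28-2 37-7 39-12 74-37 116-72 64-36z"/><path d="M135 16l-119 1 1 304 80 8 7-111 8-84 11-71z"/><path d="M23 321l-7 1 0 205 79 1 0-143 2-55z"/>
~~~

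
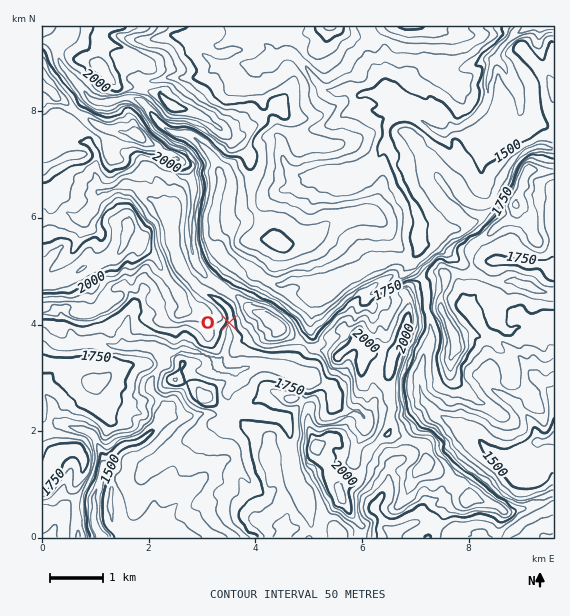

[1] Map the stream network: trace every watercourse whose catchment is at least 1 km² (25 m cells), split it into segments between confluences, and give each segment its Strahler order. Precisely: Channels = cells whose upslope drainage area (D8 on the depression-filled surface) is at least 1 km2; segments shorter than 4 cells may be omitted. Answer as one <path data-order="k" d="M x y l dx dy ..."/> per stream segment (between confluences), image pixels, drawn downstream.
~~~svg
<path data-order="1" d="M408 525l-7 3-6 7 0 1"/><path data-order="1" d="M381 497l-4 4 0 12 3 3 4 9 11 11"/><path data-order="1" d="M292 468l0-19-1-1 0-15-2-1 0-4-10-11-4 0-6-2-21 0-3-2-17-17 0-5 8-8 0-7-8-8"/><path data-order="3" d="M104 467l-3 12-6 13 0 19-2 1 0 8 2 1 0 4 2 6 4 4 0 2"/><path data-order="1" d="M531 467l0-3 5-7 0-12 1-1"/><path data-order="1" d="M225 460l-4 1-4 4-5 3-31 31 0 1-18 20-2 4 15 8 4 4 0 1"/><path data-order="2" d="M537 444l3 0 4-3"/><path data-order="2" d="M544 441l8-1 1-1"/><path data-order="1" d="M67 425l1 2 15 2 8 4 2 3 4 9 4 6 2 9 1 1 0 6"/><path data-order="1" d="M364 416l-7-5-13 0-3-2-5-5 0-5-3-3 0-4-4-4 0-1-6-4-10-3-4-4-16-3-10-5-7-1-1-2-4 0-2-1-12 0-5 3-4 0-1 1-19 0"/><path data-order="1" d="M493 389l24 16 4 6 8 6 6 11 0 4 1 1 1 8 7 0"/><path data-order="2" d="M228 368l-1 0-10-9"/><path data-order="3" d="M160 360l0 8-9 12 0 7 2 6 12 12 0 11-24 24-9 3-1 1-4 0-10 5-6 11-7 7"/><path data-order="3" d="M217 359l-2 0-6-3-4 0-13-5-4 0-1-2-10 0-1 2-7 0-9 9"/><path data-order="1" d="M425 352l-2 7 0 4-3 4 0 21 7 16 12 12 5 1 3 3 6 3 12 8 3 0 5 2 16 18 10 4 9 0 16-8 3 0 5-3 5 0"/><path data-order="2" d="M123 345l18 0 6 3 4 0 9 8 0 4"/><path data-order="1" d="M73 344l24-1 2 1 5 0 1 1 3 0 1 2 10 0 1-2 3 0"/><path data-order="1" d="M481 324l2 1 0 3 5 5 7 3 4 4 1 0 24 23 0 1 16 17 1 0 11 11 1 0 0 47"/><path data-order="1" d="M133 305l-4 8-1 7-5 13 0 12"/><path data-order="1" d="M321 295l2-2 8-1 16-11"/><path data-order="1" d="M377 291l8-4 3-3 7-3 14-14 0-6 7-6 0-2"/><path data-order="2" d="M347 281l40-20 2 0 6-2 9 0 1 1 4 0 7-7"/><path data-order="1" d="M520 263l3 0 1 1 17 0 6 3 6 1"/><path data-order="2" d="M416 253l0-25 1-1 0-15"/><path data-order="1" d="M423 224l-3-5 0-3-3-4"/><path data-order="1" d="M81 217l8-6 2 0 0-2 6-8 2-8 2-2"/><path data-order="2" d="M417 212l0-3-2-5-6-5-1-4-3-3-4-8 0-3-8-14 0-14-2-6 0-6-6-10"/><path data-order="2" d="M101 191l8 0 10-6 4 0 1-1 3 0 1 1 5 0 14 14 2 0 4 4 7 4 5 1 4 4 0 5 2 2 0 5 1 1 0 14 1 1 2 11 1 1 0 3 5 8 0 2 6 8 0 3 14 15 19 10 9 10 0 28-1 1 0 4-3 5 0 3-2 4 0 3-6 0"/><path data-order="1" d="M296 175l3 0 1 1 9 0 2 1 49-1 20-20 1-5 4-4 0-16"/><path data-order="1" d="M481 153l3-5 11-11 8-4 13-13 3-9 1-2 0-10-1-2 0-4-3-5-5-5-3-6-1-6-4-8-3-3 0-11"/><path data-order="1" d="M89 144l7 8 0 15-1 1 1 20 3 3 2 0"/><path data-order="2" d="M385 131l3-7 7-5 2 0 6-3 10 0"/><path data-order="3" d="M413 116l4 4 7 3 3 2 13 7 8 0 3-3 6 0 10-6 8-4 6-7 6-9 0-7 1-1 0-14 1-1 0-9 2-2 0-10 9-10"/><path data-order="2" d="M405 108l6 5 0 2 2 1"/><path data-order="1" d="M204 76l9-8 7-3"/><path data-order="1" d="M71 75l13 16 0 1 8 8 5 3 7 0 1-2 6 0 1-1 9 0 2-1 12 0 1 1 3 0 10 9 3 6 11 12 9 5 8 1 1 2 6 0 10 5 11 11 0 1 8 9 1 3 0 4 2 1 0 19-2 1 0 31 2 1 1 10 8 9 0 7 1 2 12 12 11 7 9 9 18 8 4 0 9-5 15 0 1 1 39 0"/><path data-order="2" d="M220 65l15 0 1-1 21 0 2-1 2 0 2 1 6 0 11-9 11 0 5 2 11 11 0 1 6 7 3 5 8 8 4 0 1 2 22-2 8 6 2 0 2-2 16 0 6 3 6 0 9 4 4 4 0 3 1 1"/><path data-order="3" d="M500 49l16-16 7-4 2 0 2-1 26 0"/><path data-order="1" d="M196 48l7 7 8 4 6 6 3 0"/>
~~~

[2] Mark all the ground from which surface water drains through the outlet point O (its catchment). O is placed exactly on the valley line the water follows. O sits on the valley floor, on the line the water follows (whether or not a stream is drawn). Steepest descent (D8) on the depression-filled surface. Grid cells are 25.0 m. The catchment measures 7.896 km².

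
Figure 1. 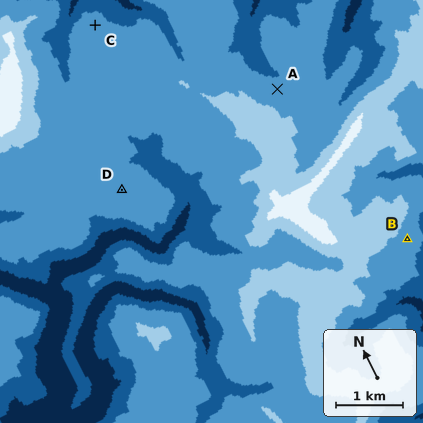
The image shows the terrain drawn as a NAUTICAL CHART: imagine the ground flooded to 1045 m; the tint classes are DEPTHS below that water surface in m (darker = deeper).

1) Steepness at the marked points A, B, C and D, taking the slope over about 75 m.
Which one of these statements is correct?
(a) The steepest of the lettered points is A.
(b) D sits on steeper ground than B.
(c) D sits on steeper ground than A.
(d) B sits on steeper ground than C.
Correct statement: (d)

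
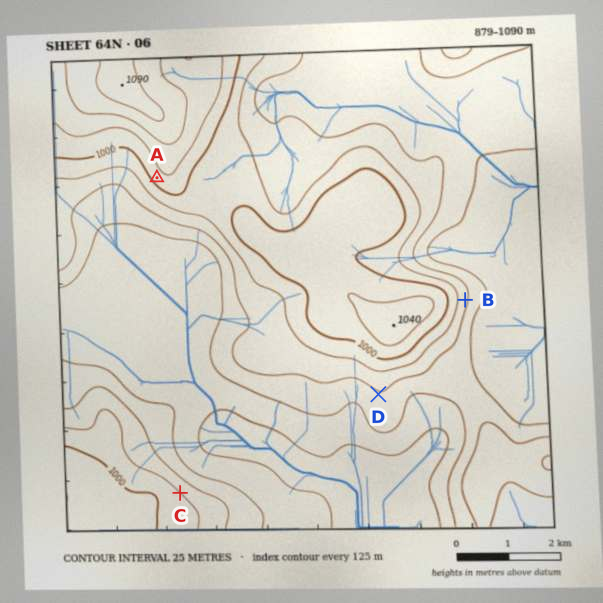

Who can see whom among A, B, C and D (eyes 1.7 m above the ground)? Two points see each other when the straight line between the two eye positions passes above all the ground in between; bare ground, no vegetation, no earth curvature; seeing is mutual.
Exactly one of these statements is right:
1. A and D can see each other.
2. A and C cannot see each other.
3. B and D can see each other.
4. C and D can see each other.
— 4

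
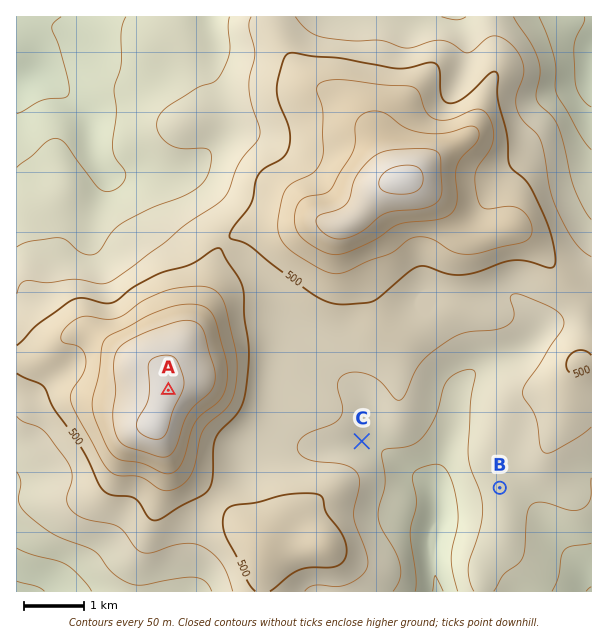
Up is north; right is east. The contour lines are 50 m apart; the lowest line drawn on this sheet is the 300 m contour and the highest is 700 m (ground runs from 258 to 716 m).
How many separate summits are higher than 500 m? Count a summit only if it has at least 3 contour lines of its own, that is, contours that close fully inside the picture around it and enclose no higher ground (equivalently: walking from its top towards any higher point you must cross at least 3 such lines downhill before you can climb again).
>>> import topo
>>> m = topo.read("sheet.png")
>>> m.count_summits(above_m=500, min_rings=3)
2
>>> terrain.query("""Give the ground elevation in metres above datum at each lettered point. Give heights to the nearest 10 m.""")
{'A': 710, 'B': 420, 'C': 420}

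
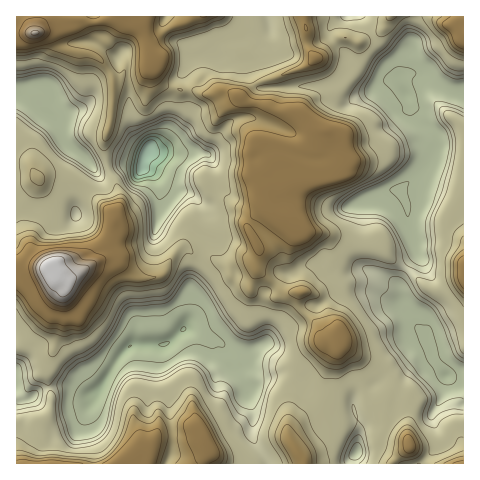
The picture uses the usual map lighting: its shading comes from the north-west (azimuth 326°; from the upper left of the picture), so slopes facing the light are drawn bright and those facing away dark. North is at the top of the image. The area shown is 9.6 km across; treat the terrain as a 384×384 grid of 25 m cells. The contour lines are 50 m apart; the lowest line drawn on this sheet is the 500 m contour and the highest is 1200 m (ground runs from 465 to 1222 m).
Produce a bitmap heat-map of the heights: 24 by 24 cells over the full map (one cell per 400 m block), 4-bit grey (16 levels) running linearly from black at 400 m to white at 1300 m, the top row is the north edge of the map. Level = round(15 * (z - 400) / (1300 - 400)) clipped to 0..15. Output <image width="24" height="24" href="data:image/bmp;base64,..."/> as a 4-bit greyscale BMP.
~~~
<image width="24" height="24" href="data:image/bmp;base64,Qk2WAQAAAAAAAHYAAAAoAAAAGAAAABgAAAABAAQAAAAAACABAAATCwAAEwsAABAAAAAAAAAAAAAAABEREQAiIiIAMzMzAERERABVVVUAZmZmAHd3dwCIiIgAmZmZAKqqqgC7u7sAzMzMAN3d3QDu7u4A////AJmIirqaqHeahliZiXdlaKqap3eZd2eZd3dUR5mah2eId3d3Z1ZURoeIdkZ3d3d3VVdURXZ3VUZ3h3d2RGd1RERVREZ4mYdlRXiHZERERFV4qodURomqhURERnd4qoZUV5vLl1VEV4iJiHVFZ6zcqYhleJmZh2VWeb3dupmHeJmId2Zmeau7upeHeKqZh3dkeIiIqoV3eKqql3dUeHd3moVneKu6hlVEZ4h3iGRGeKu6l1REV4h3ZjNGeKu7updUV4hldiI1aKqqqpdkRnZGh0NGeKqquodkRmRGiHZniZqqqYZEV0RWeIiImqqZh2VEVVRniZqImYiIh2RERXeJmJuHd3eJl3VEV7qpmKqHd3d5mIdVebu6qrqZh3eKh3h3mg=="/>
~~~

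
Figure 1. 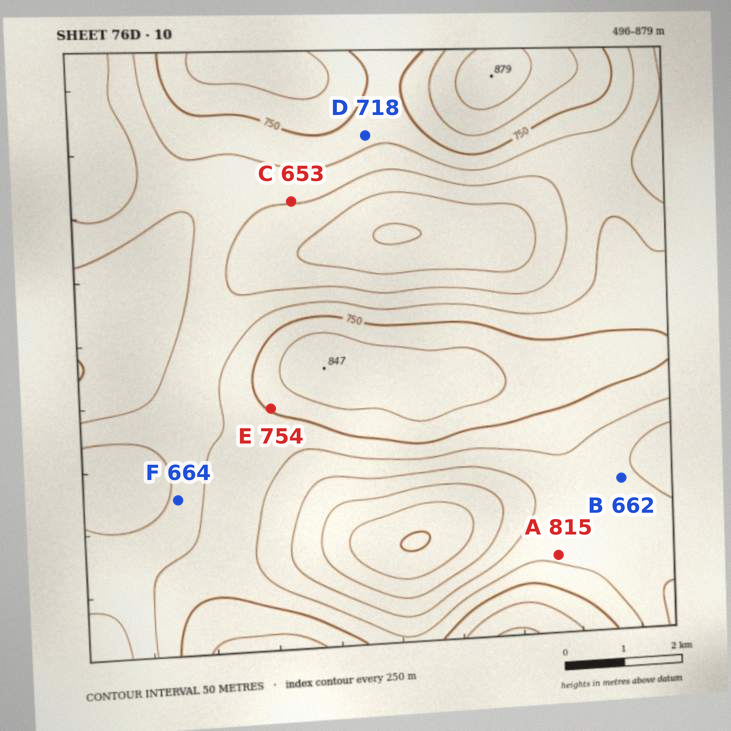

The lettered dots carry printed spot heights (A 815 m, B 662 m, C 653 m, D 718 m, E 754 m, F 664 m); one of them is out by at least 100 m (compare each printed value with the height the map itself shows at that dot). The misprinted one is A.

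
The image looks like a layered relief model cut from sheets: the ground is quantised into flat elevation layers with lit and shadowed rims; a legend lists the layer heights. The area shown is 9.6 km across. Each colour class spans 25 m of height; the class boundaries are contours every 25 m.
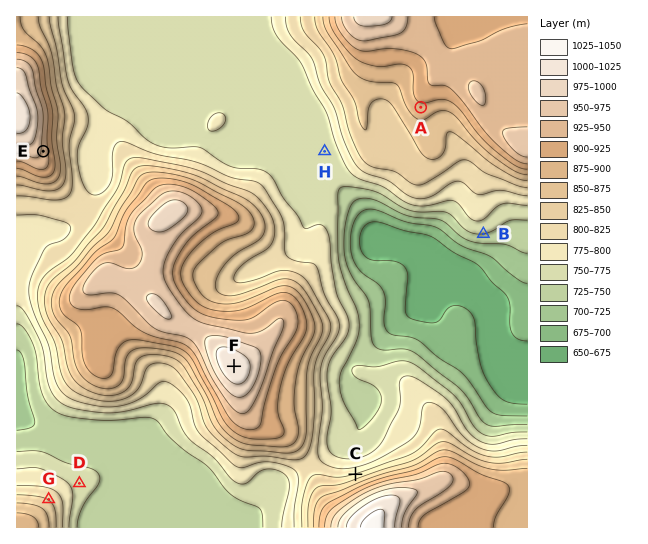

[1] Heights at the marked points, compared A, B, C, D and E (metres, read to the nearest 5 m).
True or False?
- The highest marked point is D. False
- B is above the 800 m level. False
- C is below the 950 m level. True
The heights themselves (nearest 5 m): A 895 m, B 750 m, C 825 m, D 765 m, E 945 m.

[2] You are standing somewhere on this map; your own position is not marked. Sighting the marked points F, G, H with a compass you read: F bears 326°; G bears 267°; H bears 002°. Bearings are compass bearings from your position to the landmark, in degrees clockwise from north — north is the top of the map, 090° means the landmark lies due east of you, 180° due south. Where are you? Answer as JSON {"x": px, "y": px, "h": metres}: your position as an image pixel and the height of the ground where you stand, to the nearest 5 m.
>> {"x": 314, "y": 485, "h": 840}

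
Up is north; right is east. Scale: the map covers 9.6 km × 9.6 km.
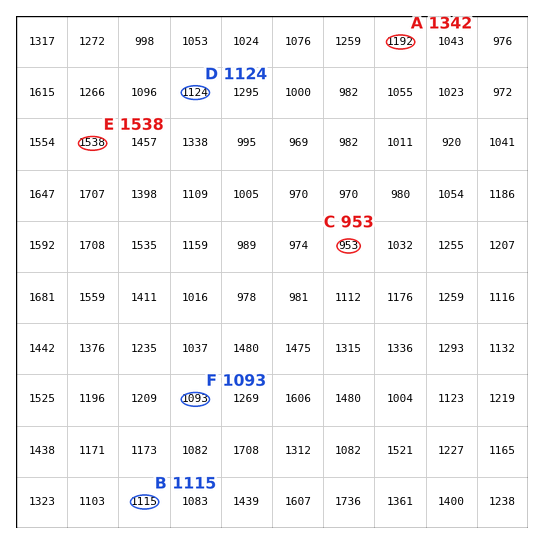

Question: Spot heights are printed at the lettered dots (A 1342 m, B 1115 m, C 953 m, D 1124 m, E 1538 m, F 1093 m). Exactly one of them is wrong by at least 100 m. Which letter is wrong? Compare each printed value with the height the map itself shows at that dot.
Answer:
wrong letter A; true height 1192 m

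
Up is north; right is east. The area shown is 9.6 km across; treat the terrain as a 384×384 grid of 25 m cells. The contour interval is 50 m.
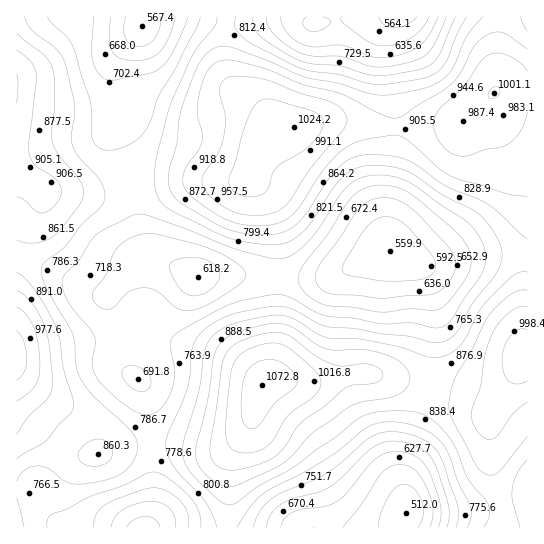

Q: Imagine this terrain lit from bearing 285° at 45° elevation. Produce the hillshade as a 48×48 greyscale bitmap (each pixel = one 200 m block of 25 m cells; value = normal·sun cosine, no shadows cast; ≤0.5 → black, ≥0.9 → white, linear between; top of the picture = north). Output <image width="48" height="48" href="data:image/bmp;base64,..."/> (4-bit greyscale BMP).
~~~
<image width="48" height="48" href="data:image/bmp;base64,Qk32BAAAAAAAAHYAAAAoAAAAMAAAADAAAAABAAQAAAAAAIAEAAATCwAAEwsAABAAAAAAAAAAAAAAABEREQAiIiIAMzMzAERERABVVVUAZmZmAHd3dwCIiIgAmZmZAKqqqgC7u7sAzMzMAN3d3QDu7u4A////AEVnZlQzNYq8zLhTEiRWd2ZVVpve7cuoZUVndlRDRXmrzLhSESRWZlVVVove7cuoZVZ4dlRERGiau6hSESNFVURERXre7bqXVFaIhlRDNFeauqhTERI0RERERXrO3LqGQ1aJh2VDNGiaupdUIRIjQzM0RXrN3bl1MlaJmHZURGiru5hlMhEjMyIjRnrN3bl1MkV4mYdlRXm8y6l2UyIjMyESRXm83bl1Q1VniZh2VXm8zLqXVCIjQyESRXirzLl1RFVmeIh2Zom8zcuoZDIzRDIiRWiau7l2VVVWd4h2Z4q8zdy5ZDM0REMzRWeau6l2VVVWZ3dmZ5q83d3JdUM0REREVmeKq6mGVUVVVmZVZ5vM3e3KhlREREVVVmeJq6qHZURERVVVaJvM3e3Kh2VURFVmVWaJqqqYdkMzNERWeJq83u7bmHZVRWd2ZVZ5qqqphzMiI0RWeJq83e7bmHZlVniHZVZ5qru6mDMRI0VWeJmrze3bqXZVZ4mHZmeJq7u7mDIRI0VneImrzd3LqXZEZ5mHd3eJrMzLqUMSNEVniImbzdzLqYZEaJiHeHeJvN3LqUMiNFZ4iIiavMy7qoZEaIh3iIiJvd3MqUMiNFaJmYeJq8u6qoZVaIh4iZiJve3cqkMiNGeJmYd4m8u6qodVaIiImZiKze3cukMjRWeJmYZmiru6qYdVZ4iImZmazd3culQzRWZ4mYZWiru6mYdUV4iIiZmbzd3culVEVmZniIdmeauqmYZERniIiJmrzN3cumVVVVVWZ4d2eJqZiHZDNGd3iJmqvMzMqnZVRVVVZnd3d4iId2UyI0VneJmqq7zLqXdUREVVVnd3d4h2ZlQyIjRWeJmqqru7qYdkM0VVVnd3iId2VUMhEiNGeJqqqqu6mYh1M0VVZneIiIh2VDIQASNFeJqqmaqqmYh2Q0RWZ4iImZiHZUIQABJFeJqpmZmZmYiGVERWeJqpmZmHdkMQABJFaJmpmImYiIiHVERWeau7qqmId1QgABI1Z4mpiIiId3iHZVVWebzLu6qYd2UxABI1Z4mZiHeHd3d2VVZnibzMu7qYd3ZDERJFZ4mZmHd3dmZmVVZ4ibzLu7uph3ZUISNVZ4mZmHd3ZlVVRFeImrvLu7y5h3dlMjRWd4mpiHd3ZkRVRFaImrzLqry6mHd1QzRmd4mpl3d3ZkREREV4mrzLqqu6mIh2VEVneJqqmHd3ZTRFREVomrzcuqq6mYiHZVVneJq7qYd3ZTRFREVnibzdy6qqmYiHdmZniZq7uph3ZTREQ0V4iavd3KqZmHd3d2Z4maq7y6mHZUREM0V4mavN3LqZiGZnd2Z4mqq8zMqXZURDMzV4mavO7bqYh1VWd3Z4mqq83duYZlVEMzVoiave7bmHdlRXiHZomqvN7tuodlVUQ0RWeaze7bl2ZURXmYZnmrvO7tuodlVVVUREaLze3Lh2VERXmYdnirze7tuYZkVmZlQzV6zd3KhlRERnmYdniazu/tuoZUVndlQzR6zd3LhkMzRniIdmeKzv/tyoZQ=="/>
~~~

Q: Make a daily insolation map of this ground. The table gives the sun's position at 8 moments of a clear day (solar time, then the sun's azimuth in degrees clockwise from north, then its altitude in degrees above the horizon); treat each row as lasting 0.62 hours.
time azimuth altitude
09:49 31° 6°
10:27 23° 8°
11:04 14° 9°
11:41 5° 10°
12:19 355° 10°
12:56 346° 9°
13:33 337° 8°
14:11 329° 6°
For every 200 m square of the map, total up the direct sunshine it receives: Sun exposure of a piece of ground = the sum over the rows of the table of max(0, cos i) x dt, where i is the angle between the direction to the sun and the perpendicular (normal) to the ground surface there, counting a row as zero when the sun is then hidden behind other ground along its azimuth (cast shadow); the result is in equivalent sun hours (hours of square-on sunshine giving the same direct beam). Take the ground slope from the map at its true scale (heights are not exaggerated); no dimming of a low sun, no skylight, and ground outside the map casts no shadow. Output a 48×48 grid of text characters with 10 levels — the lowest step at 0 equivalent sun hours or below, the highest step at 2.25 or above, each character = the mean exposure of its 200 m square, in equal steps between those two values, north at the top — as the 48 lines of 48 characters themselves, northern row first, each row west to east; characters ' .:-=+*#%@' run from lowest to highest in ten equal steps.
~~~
===-----:::::--===--:------::-----=++*+++++++===
++++=--::--====++++===++++++++++==++***+++++++++
****+=-:-=++++++++****########******#**++++++++*
***++=--=+****+++***##%%@@@%%%########*++++++++*
+=====-==+****++++**##%%@@@@@@%%%%%%%%#*++++++++
-----====++++++++++++*##%@@@@@%%%@@%%%%#**+=====
-::--=========++==--=++*#%%@@%%%%%%%%%%##*+=----
:::---==-----====-::--=++*#########***##*+=--:::
:::----------===-:::--===++***+++++++++++=-:::::
:::::::-----===--:::-----====----===------:...::
:::::::--=====--:::--------:::..:::---::::.....:
::------======---------::::...   ....::::..:::::
:-=========----=====--::::..         .....::::::
--=+++++=-----===+==--::::..            ...:::::
--==++++=------=====--::::..              ...:::
:--======----::::----::-::..                 ..:
::----------::.......::::..                   .:
::::....::::..                                ..
:::... .....                                  ..
.....                                       ....
..   ....                                  .....
.    ......                    ..        ...::::
:..  ..:::::..                ......... ..:::---
=-:....:::---:.           .....::::::::::--=====
+=--:..::--==-:..       ..::::----==----==++++++
*++=-::::-====---------=----===++==+++++++******
**++==----=======++**####***+*****+*****++******
++++++====--===+**##%%%%%%%##########***++++***+
++++++++==----=+*##%%%@@@%%%%%%%%####***++++++++
=========--::-=++*##%%%%%%%###%%%%%##****+++++==
==-------:::::-==++*###########%%%%##*****+=====
------:::::.:::--==+*******#########*****++=----
::------:::..::----=+++++++***++++*+++++++=---::
.::-====--:::::-----===--===+==--------===---::.
 .:--=+++==-----=-------:::::::.....::-------:. 
  .:-=++++++======----::......      ..:------:. 
  ..:-=++**+++====----::.            ..:-----:..
....::-=++++++====---::..              .:::-::..
..::::-===++======--::....               ..:::::
...::--=====---===-:.......              ...::..
  ..:------::::----:.                    .......
   .:::::::....:::..                    ....... 
   ...                                  ........
.....                                   ... ....
-::..                                  ...  .::-
=-::.                           .      .....::--
---:...        .....           ...    .::::-----
---:::::.     .::::...       ........:--======--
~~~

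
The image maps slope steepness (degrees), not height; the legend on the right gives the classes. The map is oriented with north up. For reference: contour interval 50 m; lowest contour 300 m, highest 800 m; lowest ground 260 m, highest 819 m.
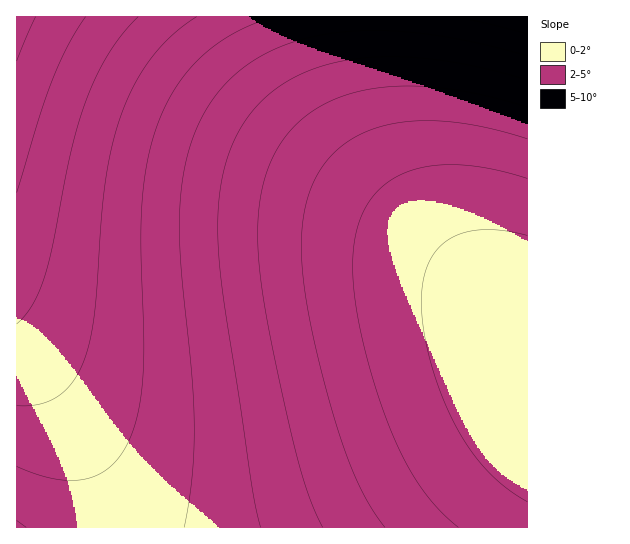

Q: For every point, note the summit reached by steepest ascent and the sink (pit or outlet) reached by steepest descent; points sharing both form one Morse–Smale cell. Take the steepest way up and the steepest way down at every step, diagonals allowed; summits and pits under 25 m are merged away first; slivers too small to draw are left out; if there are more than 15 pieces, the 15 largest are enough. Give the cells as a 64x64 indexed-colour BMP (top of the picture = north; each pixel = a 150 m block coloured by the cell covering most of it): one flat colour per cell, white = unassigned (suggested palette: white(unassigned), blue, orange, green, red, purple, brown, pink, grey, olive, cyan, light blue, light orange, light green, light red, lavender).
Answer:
<image width="64" height="64" href="data:image/bmp;base64,Qk12CAAAAAAAAHYAAAAoAAAAQAAAAEAAAAABAAQAAAAAAAAIAAATCwAAEwsAABAAAAAAAAAA////ALR3HwAOf/8ALKAsACgn1gC9Z5QAS1aMAMJ34wB/f38AIr28AM++FwDox64AeLv/AIrfmACWmP8A1bDFADMzMzMzMRERERERERERERERERERERERERERERERERERMzMzMzMxEREREREREREREREREREREREREREREREREREzMzMzMxERERERERERERERERERERERERERERERERERETMzMzMzERERERERERERERERERERERERERERERERERERMzMzMzMREREREREREREREREREREREREREREREREREREzMzMzMxERERERERERERERERERERERERERERERERERETMzMzMxERERERERERERERERERERERERERERERERERERMzMzMzEREREREREREREREREREREREREREREREREREREzMzMzMRERERERERERERERERERERERERERERERERERETMzMzMRERERERERERERERERERERERERERERERERERERMzMzMxEREREREREREREREREREREREREREREREREREREzMzMxERERERERERERERERERERERERERERERERERERETMzMzERERERERERERERERERERERERERERERERERERERMzMzEREREREREREREREREREREREREREREREREREREREzMzMRERERERERERERERERERERERERERERERERERERETMzMRERERERERERERERERERERERERERERERERERERERMzMxEREREREREREREREREREREREREREREREREREREREzMxERERERERERERERERERERERERERERERERERERERETMxERERERERERERERERERERERERERERERERERERERERMzEREREREREREREREREREREREREREREREREREREREREzERERERERERERERERERERERERERERERERERERERERETMRERERERERERERERERERERERERERERERERERERERERMRERERERERERERERERERERERERERERERERERERERERERERERERERERERERERERERERERERERERERERERERERERERERERERERERERERERERERERERERERERERERERERESERERERERERERERERERERERERERERERERERERERERESIRERERERERERERERERERERERERERERERERERERERERIhERERERERERERERERERERERERERERERERERERERERIiERERERERERERERERERERERERERERERERERERERERIiIRERERERERERERERERERERERERERERERERERERERIiIhERERERERERERERERERERERERERERERERERERERIiIiERERERERERERERERERERERERERERERERERERERIiIiIRERERERERERERERERERERERERERERERERERERIiIiIhERERERERERERERERERERERERERERERERERERIiIiIiERERERERERERERERERERERERERERERERERERIiIiIiIREREREREREREREREREREREREREREREREREREiIiIiIhEREREREREREREREREREREREREREREREREREiIiIiIiEREREREREREREREREREREREREREREREREREiIiIiIiIREREREREREREREREREREREREREREREREREiIiIiIiIhERERERERERERERERERERERERERERERERESIiIiIiIiERERERERERERERERERERERERERERERERESIiIiIiIiIRERERERERERERERERERERERERERERERESIiIiIiIiIhERERERERERERERERERERERERERERERERIiIiIiIiIiERERERERERERERERERERERERERERERERIiIiIiIiIiIREREREREREREREREREREREREREREREREiIiIiIiIiIhEREREREREREREREREREREREREREREREiIiIiIiIiIiERERERERERERERERERERERERERERERESIiIiIiIiIiIRERERERERERERERERERERERERERERESIiIiIiIiIiIhERERERERERERERERERERERERERERERIiIiIiIiIiIiEREREREREREREREREREREREREREREREiIiIiIiIiIiIREREREREREREREREREREREREREREREiIiIiIiIiIiIhERERERERERERERERERERERERERERESIiIiIiIiIiIiERERERERERERERERERERERERERERERIiIiIiIiIiIiIREREREREREREREREREREREREREREREiIiIiIiIiIiIhEREREREREREREREREREREREREREREiIiIiIiIiIiIiERERERERERERERERERERERERERERESIiIiIiIiIiIiIRERERERERERERERERERERERERERERIiIiIiIiIiIiIhEREREREREREREREREREREREREREREiIiIiIiIiIiIiERERERERERERERERERERERERERERESIiIiIiIiIiIiIRERERERERERERERERERERERERERERIiIiIiIiIiIiIhEREREREREREREREREREREREREREREiIiIiIiIiIiIiERERERERERERERERERERERERERERESIiIiIiIiIiIiIRERERERERERERERERERERERERERERIiIiIiIiIiIiIhEREREREREREREREREREREREREREREiIiIiIiIiIiIi"/>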